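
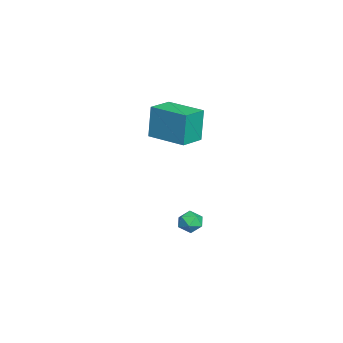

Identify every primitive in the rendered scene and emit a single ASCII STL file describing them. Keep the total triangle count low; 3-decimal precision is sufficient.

solid 
facet normal -0.793 0.595 -0.131
outer loop
vertex -4.81 -4.03 4.775
vertex -3.585 -2.388 4.82
vertex -4.594 -4.143 2.961
endloop
endfacet
facet normal -0.597 -0.802 -0.021
outer loop
vertex -3.515 -4.952 3.14
vertex -4.81 -4.03 4.775
vertex -4.594 -4.143 2.961
endloop
endfacet
facet normal -0.793 0.595 -0.132
outer loop
vertex -4.594 -4.143 2.961
vertex -3.585 -2.388 4.82
vertex -3.368 -2.5 3.006
endloop
endfacet
facet normal 0.118 -0.061 -0.991
outer loop
vertex -3.368 -2.5 3.006
vertex -3.515 -4.952 3.14
vertex -4.594 -4.143 2.961
endloop
endfacet
facet normal -0.118 0.061 0.991
outer loop
vertex -4.81 -4.03 4.775
vertex -2.506 -3.197 4.999
vertex -3.585 -2.388 4.82
endloop
endfacet
facet normal -0.598 -0.801 -0.022
outer loop
vertex -3.732 -4.84 4.954
vertex -4.81 -4.03 4.775
vertex -3.515 -4.952 3.14
endloop
endfacet
facet normal -0.119 0.061 0.991
outer loop
vertex -3.732 -4.84 4.954
vertex -2.506 -3.197 4.999
vertex -4.81 -4.03 4.775
endloop
endfacet
facet normal 0.597 0.802 0.022
outer loop
vertex -3.585 -2.388 4.82
vertex -2.506 -3.197 4.999
vertex -3.368 -2.5 3.006
endloop
endfacet
facet normal 0.119 -0.061 -0.991
outer loop
vertex -2.29 -3.31 3.185
vertex -3.515 -4.952 3.14
vertex -3.368 -2.5 3.006
endloop
endfacet
facet normal 0.598 0.801 0.021
outer loop
vertex -3.368 -2.5 3.006
vertex -2.506 -3.197 4.999
vertex -2.29 -3.31 3.185
endloop
endfacet
facet normal 0.793 -0.595 0.132
outer loop
vertex -2.29 -3.31 3.185
vertex -3.732 -4.84 4.954
vertex -3.515 -4.952 3.14
endloop
endfacet
facet normal 0.793 -0.595 0.131
outer loop
vertex -2.506 -3.197 4.999
vertex -3.732 -4.84 4.954
vertex -2.29 -3.31 3.185
endloop
endfacet
facet normal -0.832 0.371 0.412
outer loop
vertex -3.602 -2.942 -2.387
vertex -3.323 -3.017 -1.756
vertex -3.233 -2.425 -2.108
endloop
endfacet
facet normal -0.725 0.646 -0.238
outer loop
vertex -3.602 -2.942 -2.387
vertex -3.233 -2.425 -2.108
vertex -3.155 -2.585 -2.779
endloop
endfacet
facet normal -0.702 0.107 -0.704
outer loop
vertex -3.602 -2.942 -2.387
vertex -3.155 -2.585 -2.779
vertex -3.197 -3.275 -2.842
endloop
endfacet
facet normal -0.796 -0.500 -0.342
outer loop
vertex -3.602 -2.942 -2.387
vertex -3.197 -3.275 -2.842
vertex -3.301 -3.542 -2.21
endloop
endfacet
facet normal -0.875 -0.337 0.347
outer loop
vertex -3.602 -2.942 -2.387
vertex -3.301 -3.542 -2.21
vertex -3.323 -3.017 -1.756
endloop
endfacet
facet normal -0.087 0.967 -0.241
outer loop
vertex -3.155 -2.585 -2.779
vertex -3.233 -2.425 -2.108
vertex -2.599 -2.438 -2.39
endloop
endfacet
facet normal -0.260 0.522 0.812
outer loop
vertex -3.233 -2.425 -2.108
vertex -3.323 -3.017 -1.756
vertex -2.703 -2.705 -1.758
endloop
endfacet
facet normal -0.329 -0.625 0.707
outer loop
vertex -3.323 -3.017 -1.756
vertex -3.301 -3.542 -2.21
vertex -2.745 -3.395 -1.821
endloop
endfacet
facet normal -0.200 -0.890 -0.409
outer loop
vertex -3.301 -3.542 -2.21
vertex -3.197 -3.275 -2.842
vertex -2.667 -3.555 -2.492
endloop
endfacet
facet normal -0.050 0.094 -0.994
outer loop
vertex -3.197 -3.275 -2.842
vertex -3.155 -2.585 -2.779
vertex -2.577 -2.963 -2.844
endloop
endfacet
facet normal 0.796 0.500 0.342
outer loop
vertex -2.298 -3.038 -2.213
vertex -2.599 -2.438 -2.39
vertex -2.703 -2.705 -1.758
endloop
endfacet
facet normal 0.702 -0.107 0.704
outer loop
vertex -2.298 -3.038 -2.213
vertex -2.703 -2.705 -1.758
vertex -2.745 -3.395 -1.821
endloop
endfacet
facet normal 0.725 -0.646 0.238
outer loop
vertex -2.298 -3.038 -2.213
vertex -2.745 -3.395 -1.821
vertex -2.667 -3.555 -2.492
endloop
endfacet
facet normal 0.832 -0.371 -0.412
outer loop
vertex -2.298 -3.038 -2.213
vertex -2.667 -3.555 -2.492
vertex -2.577 -2.963 -2.844
endloop
endfacet
facet normal 0.875 0.337 -0.347
outer loop
vertex -2.298 -3.038 -2.213
vertex -2.577 -2.963 -2.844
vertex -2.599 -2.438 -2.39
endloop
endfacet
facet normal 0.200 0.890 0.409
outer loop
vertex -2.703 -2.705 -1.758
vertex -2.599 -2.438 -2.39
vertex -3.233 -2.425 -2.108
endloop
endfacet
facet normal 0.050 -0.094 0.994
outer loop
vertex -2.745 -3.395 -1.821
vertex -2.703 -2.705 -1.758
vertex -3.323 -3.017 -1.756
endloop
endfacet
facet normal 0.087 -0.967 0.241
outer loop
vertex -2.667 -3.555 -2.492
vertex -2.745 -3.395 -1.821
vertex -3.301 -3.542 -2.21
endloop
endfacet
facet normal 0.260 -0.522 -0.812
outer loop
vertex -2.577 -2.963 -2.844
vertex -2.667 -3.555 -2.492
vertex -3.197 -3.275 -2.842
endloop
endfacet
facet normal 0.329 0.625 -0.707
outer loop
vertex -2.599 -2.438 -2.39
vertex -2.577 -2.963 -2.844
vertex -3.155 -2.585 -2.779
endloop
endfacet

endsolid


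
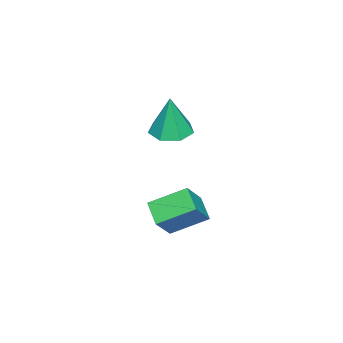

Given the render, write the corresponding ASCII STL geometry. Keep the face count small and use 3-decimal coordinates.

solid 
facet normal -0.087 -0.014 -0.996
outer loop
vertex 0.608 0.187 1.058
vertex -0.335 0.266 1.139
vertex 0.314 0.957 1.073
endloop
endfacet
facet normal 0.888 0.333 0.318
outer loop
vertex 0.608 0.187 1.058
vertex 0.314 0.957 1.073
vertex -0.165 0.294 3.101
endloop
endfacet
facet normal -0.086 -0.014 -0.996
outer loop
vertex 0.314 0.957 1.073
vertex -0.335 0.266 1.139
vertex -0.469 1.207 1.137
endloop
endfacet
facet normal 0.310 0.880 0.361
outer loop
vertex 0.314 0.957 1.073
vertex -0.469 1.207 1.137
vertex -0.165 0.294 3.101
endloop
endfacet
facet normal -0.087 -0.014 -0.996
outer loop
vertex -0.469 1.207 1.137
vertex -0.335 0.266 1.139
vertex -1.151 0.749 1.203
endloop
endfacet
facet normal -0.474 0.768 0.430
outer loop
vertex -0.469 1.207 1.137
vertex -1.151 0.749 1.203
vertex -0.165 0.294 3.101
endloop
endfacet
facet normal -0.086 -0.013 -0.996
outer loop
vertex -1.151 0.749 1.203
vertex -0.335 0.266 1.139
vertex -1.219 -0.073 1.22
endloop
endfacet
facet normal -0.876 0.082 0.475
outer loop
vertex -1.151 0.749 1.203
vertex -1.219 -0.073 1.22
vertex -0.165 0.294 3.101
endloop
endfacet
facet normal -0.086 -0.014 -0.996
outer loop
vertex -1.219 -0.073 1.22
vertex -0.335 0.266 1.139
vertex -0.621 -0.639 1.176
endloop
endfacet
facet normal -0.592 -0.661 0.461
outer loop
vertex -1.219 -0.073 1.22
vertex -0.621 -0.639 1.176
vertex -0.165 0.294 3.101
endloop
endfacet
facet normal -0.086 -0.013 -0.996
outer loop
vertex -0.621 -0.639 1.176
vertex -0.335 0.266 1.139
vertex 0.192 -0.523 1.104
endloop
endfacet
facet normal 0.164 -0.902 0.399
outer loop
vertex -0.621 -0.639 1.176
vertex 0.192 -0.523 1.104
vertex -0.165 0.294 3.101
endloop
endfacet
facet normal -0.087 -0.014 -0.996
outer loop
vertex 0.192 -0.523 1.104
vertex -0.335 0.266 1.139
vertex 0.608 0.187 1.058
endloop
endfacet
facet normal 0.822 -0.460 0.335
outer loop
vertex 0.192 -0.523 1.104
vertex 0.608 0.187 1.058
vertex -0.165 0.294 3.101
endloop
endfacet
facet normal -0.631 0.128 -0.766
outer loop
vertex 0.893 0.371 -3.047
vertex 0.182 1.792 -2.224
vertex 1.693 1.083 -3.587
endloop
endfacet
facet normal 0.397 -0.795 -0.459
outer loop
vertex 2.658 0.888 -2.416
vertex 0.893 0.371 -3.047
vertex 1.693 1.083 -3.587
endloop
endfacet
facet normal -0.631 0.128 -0.766
outer loop
vertex 1.693 1.083 -3.587
vertex 0.182 1.792 -2.224
vertex 0.982 2.505 -2.764
endloop
endfacet
facet normal 0.667 0.594 -0.450
outer loop
vertex 0.982 2.505 -2.764
vertex 2.658 0.888 -2.416
vertex 1.693 1.083 -3.587
endloop
endfacet
facet normal -0.666 -0.594 0.450
outer loop
vertex 0.893 0.371 -3.047
vertex 1.147 1.597 -1.053
vertex 0.182 1.792 -2.224
endloop
endfacet
facet normal 0.397 -0.794 -0.460
outer loop
vertex 1.858 0.175 -1.876
vertex 0.893 0.371 -3.047
vertex 2.658 0.888 -2.416
endloop
endfacet
facet normal -0.667 -0.594 0.450
outer loop
vertex 1.858 0.175 -1.876
vertex 1.147 1.597 -1.053
vertex 0.893 0.371 -3.047
endloop
endfacet
facet normal -0.397 0.794 0.460
outer loop
vertex 0.182 1.792 -2.224
vertex 1.147 1.597 -1.053
vertex 0.982 2.505 -2.764
endloop
endfacet
facet normal 0.667 0.594 -0.450
outer loop
vertex 1.947 2.309 -1.593
vertex 2.658 0.888 -2.416
vertex 0.982 2.505 -2.764
endloop
endfacet
facet normal -0.397 0.794 0.460
outer loop
vertex 0.982 2.505 -2.764
vertex 1.147 1.597 -1.053
vertex 1.947 2.309 -1.593
endloop
endfacet
facet normal 0.631 -0.128 0.765
outer loop
vertex 1.947 2.309 -1.593
vertex 1.858 0.175 -1.876
vertex 2.658 0.888 -2.416
endloop
endfacet
facet normal 0.631 -0.128 0.766
outer loop
vertex 1.147 1.597 -1.053
vertex 1.858 0.175 -1.876
vertex 1.947 2.309 -1.593
endloop
endfacet

endsolid


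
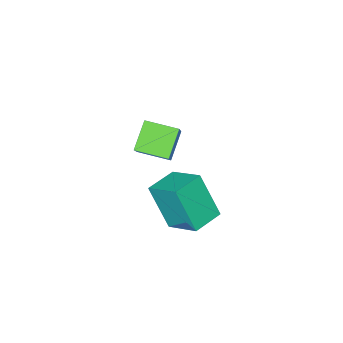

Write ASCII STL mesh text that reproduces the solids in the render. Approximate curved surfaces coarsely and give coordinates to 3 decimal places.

solid 
facet normal -0.995 -0.081 0.051
outer loop
vertex 3.338 -0.764 1.373
vertex 3.269 0.512 2.058
vertex 3.186 0.092 -0.237
endloop
endfacet
facet normal 0.047 -0.880 -0.472
outer loop
vertex 4.371 0.188 -0.298
vertex 3.338 -0.764 1.373
vertex 3.186 0.092 -0.237
endloop
endfacet
facet normal -0.995 -0.081 0.051
outer loop
vertex 3.186 0.092 -0.237
vertex 3.269 0.512 2.058
vertex 3.117 1.368 0.448
endloop
endfacet
facet normal -0.083 0.468 -0.880
outer loop
vertex 3.117 1.368 0.448
vertex 4.371 0.188 -0.298
vertex 3.186 0.092 -0.237
endloop
endfacet
facet normal 0.083 -0.468 0.880
outer loop
vertex 3.338 -0.764 1.373
vertex 4.454 0.608 1.997
vertex 3.269 0.512 2.058
endloop
endfacet
facet normal 0.047 -0.880 -0.472
outer loop
vertex 4.523 -0.668 1.312
vertex 3.338 -0.764 1.373
vertex 4.371 0.188 -0.298
endloop
endfacet
facet normal 0.083 -0.468 0.880
outer loop
vertex 4.523 -0.668 1.312
vertex 4.454 0.608 1.997
vertex 3.338 -0.764 1.373
endloop
endfacet
facet normal -0.047 0.880 0.472
outer loop
vertex 3.269 0.512 2.058
vertex 4.454 0.608 1.997
vertex 3.117 1.368 0.448
endloop
endfacet
facet normal -0.083 0.468 -0.880
outer loop
vertex 4.302 1.464 0.387
vertex 4.371 0.188 -0.298
vertex 3.117 1.368 0.448
endloop
endfacet
facet normal -0.047 0.880 0.472
outer loop
vertex 3.117 1.368 0.448
vertex 4.454 0.608 1.997
vertex 4.302 1.464 0.387
endloop
endfacet
facet normal 0.995 0.081 -0.051
outer loop
vertex 4.302 1.464 0.387
vertex 4.523 -0.668 1.312
vertex 4.371 0.188 -0.298
endloop
endfacet
facet normal 0.995 0.081 -0.051
outer loop
vertex 4.454 0.608 1.997
vertex 4.523 -0.668 1.312
vertex 4.302 1.464 0.387
endloop
endfacet
facet normal -0.561 0.809 -0.176
outer loop
vertex 1.739 -2.21 1.737
vertex 2.589 -1.81 0.867
vertex 0.665 -3.29 0.191
endloop
endfacet
facet normal -0.664 -0.312 0.679
outer loop
vertex 1.371 -4.31 0.413
vertex 1.739 -2.21 1.737
vertex 0.665 -3.29 0.191
endloop
endfacet
facet normal -0.560 0.809 -0.176
outer loop
vertex 0.665 -3.29 0.191
vertex 2.589 -1.81 0.867
vertex 1.515 -2.891 -0.679
endloop
endfacet
facet normal -0.495 -0.498 -0.712
outer loop
vertex 1.515 -2.891 -0.679
vertex 1.371 -4.31 0.413
vertex 0.665 -3.29 0.191
endloop
endfacet
facet normal 0.495 0.498 0.712
outer loop
vertex 1.739 -2.21 1.737
vertex 3.295 -2.83 1.089
vertex 2.589 -1.81 0.867
endloop
endfacet
facet normal -0.664 -0.312 0.679
outer loop
vertex 2.445 -3.229 1.959
vertex 1.739 -2.21 1.737
vertex 1.371 -4.31 0.413
endloop
endfacet
facet normal 0.495 0.498 0.712
outer loop
vertex 2.445 -3.229 1.959
vertex 3.295 -2.83 1.089
vertex 1.739 -2.21 1.737
endloop
endfacet
facet normal 0.664 0.312 -0.679
outer loop
vertex 2.589 -1.81 0.867
vertex 3.295 -2.83 1.089
vertex 1.515 -2.891 -0.679
endloop
endfacet
facet normal -0.495 -0.498 -0.712
outer loop
vertex 2.221 -3.91 -0.457
vertex 1.371 -4.31 0.413
vertex 1.515 -2.891 -0.679
endloop
endfacet
facet normal 0.664 0.312 -0.679
outer loop
vertex 1.515 -2.891 -0.679
vertex 3.295 -2.83 1.089
vertex 2.221 -3.91 -0.457
endloop
endfacet
facet normal 0.561 -0.809 0.176
outer loop
vertex 2.221 -3.91 -0.457
vertex 2.445 -3.229 1.959
vertex 1.371 -4.31 0.413
endloop
endfacet
facet normal 0.560 -0.809 0.176
outer loop
vertex 3.295 -2.83 1.089
vertex 2.445 -3.229 1.959
vertex 2.221 -3.91 -0.457
endloop
endfacet

endsolid


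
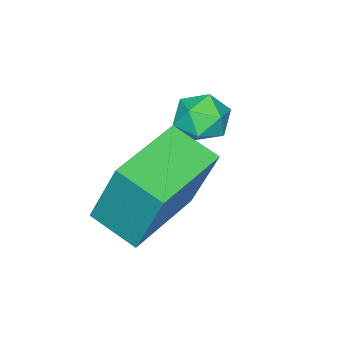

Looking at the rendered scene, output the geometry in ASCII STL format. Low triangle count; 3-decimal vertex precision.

solid 
facet normal -0.999 -0.048 0.025
outer loop
vertex 1.94 2.701 1.093
vertex 1.873 3.856 0.647
vertex 1.929 1.97 -0.8
endloop
endfacet
facet normal 0.053 -0.932 0.359
outer loop
vertex 3.887 2.064 -0.847
vertex 1.94 2.701 1.093
vertex 1.929 1.97 -0.8
endloop
endfacet
facet normal -0.999 -0.048 0.024
outer loop
vertex 1.929 1.97 -0.8
vertex 1.873 3.856 0.647
vertex 1.863 3.125 -1.246
endloop
endfacet
facet normal -0.005 -0.360 -0.933
outer loop
vertex 1.863 3.125 -1.246
vertex 3.887 2.064 -0.847
vertex 1.929 1.97 -0.8
endloop
endfacet
facet normal 0.005 0.360 0.933
outer loop
vertex 1.94 2.701 1.093
vertex 3.831 3.95 0.6
vertex 1.873 3.856 0.647
endloop
endfacet
facet normal 0.053 -0.932 0.359
outer loop
vertex 3.897 2.795 1.046
vertex 1.94 2.701 1.093
vertex 3.887 2.064 -0.847
endloop
endfacet
facet normal 0.005 0.360 0.933
outer loop
vertex 3.897 2.795 1.046
vertex 3.831 3.95 0.6
vertex 1.94 2.701 1.093
endloop
endfacet
facet normal -0.053 0.932 -0.359
outer loop
vertex 1.873 3.856 0.647
vertex 3.831 3.95 0.6
vertex 1.863 3.125 -1.246
endloop
endfacet
facet normal -0.005 -0.360 -0.933
outer loop
vertex 3.82 3.219 -1.293
vertex 3.887 2.064 -0.847
vertex 1.863 3.125 -1.246
endloop
endfacet
facet normal -0.053 0.932 -0.359
outer loop
vertex 1.863 3.125 -1.246
vertex 3.831 3.95 0.6
vertex 3.82 3.219 -1.293
endloop
endfacet
facet normal 0.999 0.049 -0.024
outer loop
vertex 3.82 3.219 -1.293
vertex 3.897 2.795 1.046
vertex 3.887 2.064 -0.847
endloop
endfacet
facet normal 0.999 0.048 -0.024
outer loop
vertex 3.831 3.95 0.6
vertex 3.897 2.795 1.046
vertex 3.82 3.219 -1.293
endloop
endfacet
facet normal 0.169 0.356 0.919
outer loop
vertex 1.067 3.282 1.074
vertex 0.746 2.742 1.342
vertex 1.419 2.717 1.228
endloop
endfacet
facet normal 0.686 0.556 0.470
outer loop
vertex 1.067 3.282 1.074
vertex 1.419 2.717 1.228
vertex 1.547 3.051 0.646
endloop
endfacet
facet normal 0.386 0.920 -0.064
outer loop
vertex 1.067 3.282 1.074
vertex 1.547 3.051 0.646
vertex 0.953 3.283 0.4
endloop
endfacet
facet normal -0.317 0.947 0.055
outer loop
vertex 1.067 3.282 1.074
vertex 0.953 3.283 0.4
vertex 0.458 3.092 0.831
endloop
endfacet
facet normal -0.451 0.597 0.663
outer loop
vertex 1.067 3.282 1.074
vertex 0.458 3.092 0.831
vertex 0.746 2.742 1.342
endloop
endfacet
facet normal 0.980 -0.035 0.195
outer loop
vertex 1.547 3.051 0.646
vertex 1.419 2.717 1.228
vertex 1.522 2.368 0.649
endloop
endfacet
facet normal 0.143 -0.357 0.923
outer loop
vertex 1.419 2.717 1.228
vertex 0.746 2.742 1.342
vertex 1.027 2.177 1.08
endloop
endfacet
facet normal -0.861 0.034 0.508
outer loop
vertex 0.746 2.742 1.342
vertex 0.458 3.092 0.831
vertex 0.433 2.409 0.834
endloop
endfacet
facet normal -0.645 0.598 -0.475
outer loop
vertex 0.458 3.092 0.831
vertex 0.953 3.283 0.4
vertex 0.561 2.743 0.252
endloop
endfacet
facet normal 0.494 0.556 -0.669
outer loop
vertex 0.953 3.283 0.4
vertex 1.547 3.051 0.646
vertex 1.234 2.718 0.138
endloop
endfacet
facet normal 0.317 -0.947 -0.055
outer loop
vertex 0.913 2.178 0.406
vertex 1.522 2.368 0.649
vertex 1.027 2.177 1.08
endloop
endfacet
facet normal -0.386 -0.920 0.064
outer loop
vertex 0.913 2.178 0.406
vertex 1.027 2.177 1.08
vertex 0.433 2.409 0.834
endloop
endfacet
facet normal -0.686 -0.556 -0.470
outer loop
vertex 0.913 2.178 0.406
vertex 0.433 2.409 0.834
vertex 0.561 2.743 0.252
endloop
endfacet
facet normal -0.169 -0.356 -0.919
outer loop
vertex 0.913 2.178 0.406
vertex 0.561 2.743 0.252
vertex 1.234 2.718 0.138
endloop
endfacet
facet normal 0.451 -0.597 -0.663
outer loop
vertex 0.913 2.178 0.406
vertex 1.234 2.718 0.138
vertex 1.522 2.368 0.649
endloop
endfacet
facet normal 0.645 -0.598 0.475
outer loop
vertex 1.027 2.177 1.08
vertex 1.522 2.368 0.649
vertex 1.419 2.717 1.228
endloop
endfacet
facet normal -0.494 -0.556 0.669
outer loop
vertex 0.433 2.409 0.834
vertex 1.027 2.177 1.08
vertex 0.746 2.742 1.342
endloop
endfacet
facet normal -0.980 0.035 -0.195
outer loop
vertex 0.561 2.743 0.252
vertex 0.433 2.409 0.834
vertex 0.458 3.092 0.831
endloop
endfacet
facet normal -0.143 0.357 -0.923
outer loop
vertex 1.234 2.718 0.138
vertex 0.561 2.743 0.252
vertex 0.953 3.283 0.4
endloop
endfacet
facet normal 0.861 -0.034 -0.508
outer loop
vertex 1.522 2.368 0.649
vertex 1.234 2.718 0.138
vertex 1.547 3.051 0.646
endloop
endfacet

endsolid


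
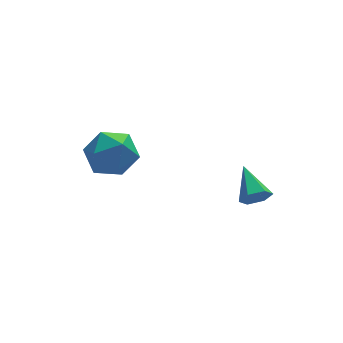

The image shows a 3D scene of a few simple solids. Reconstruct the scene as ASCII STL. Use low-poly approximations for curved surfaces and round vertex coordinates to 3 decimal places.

solid 
facet normal 0.011 -0.903 -0.430
outer loop
vertex 2.096 -0.394 -0.986
vertex 1.868 -0.148 -1.508
vertex 2.481 -0.181 -1.423
endloop
endfacet
facet normal 0.733 0.064 0.677
outer loop
vertex 2.096 -0.394 -0.986
vertex 2.481 -0.181 -1.423
vertex 1.852 1.188 -0.872
endloop
endfacet
facet normal 0.011 -0.903 -0.429
outer loop
vertex 2.481 -0.181 -1.423
vertex 1.868 -0.148 -1.508
vertex 2.253 0.064 -1.945
endloop
endfacet
facet normal 0.870 0.465 -0.162
outer loop
vertex 2.481 -0.181 -1.423
vertex 2.253 0.064 -1.945
vertex 1.852 1.188 -0.872
endloop
endfacet
facet normal 0.010 -0.903 -0.429
outer loop
vertex 2.253 0.064 -1.945
vertex 1.868 -0.148 -1.508
vertex 1.64 0.097 -2.029
endloop
endfacet
facet normal 0.133 0.709 -0.693
outer loop
vertex 2.253 0.064 -1.945
vertex 1.64 0.097 -2.029
vertex 1.852 1.188 -0.872
endloop
endfacet
facet normal 0.012 -0.903 -0.430
outer loop
vertex 1.64 0.097 -2.029
vertex 1.868 -0.148 -1.508
vertex 1.255 -0.116 -1.592
endloop
endfacet
facet normal -0.741 0.551 -0.384
outer loop
vertex 1.64 0.097 -2.029
vertex 1.255 -0.116 -1.592
vertex 1.852 1.188 -0.872
endloop
endfacet
facet normal 0.012 -0.903 -0.429
outer loop
vertex 1.255 -0.116 -1.592
vertex 1.868 -0.148 -1.508
vertex 1.483 -0.361 -1.07
endloop
endfacet
facet normal -0.878 0.151 0.454
outer loop
vertex 1.255 -0.116 -1.592
vertex 1.483 -0.361 -1.07
vertex 1.852 1.188 -0.872
endloop
endfacet
facet normal 0.010 -0.903 -0.430
outer loop
vertex 1.483 -0.361 -1.07
vertex 1.868 -0.148 -1.508
vertex 2.096 -0.394 -0.986
endloop
endfacet
facet normal -0.140 -0.093 0.986
outer loop
vertex 1.483 -0.361 -1.07
vertex 2.096 -0.394 -0.986
vertex 1.852 1.188 -0.872
endloop
endfacet
facet normal -0.794 0.240 -0.558
outer loop
vertex -2.736 3.344 -1.283
vertex -3.219 2.433 -0.987
vertex -3.357 3.325 -0.408
endloop
endfacet
facet normal -0.468 0.826 -0.314
outer loop
vertex -2.736 3.344 -1.283
vertex -3.357 3.325 -0.408
vertex -2.426 3.858 -0.395
endloop
endfacet
facet normal 0.208 0.813 -0.543
outer loop
vertex -2.736 3.344 -1.283
vertex -2.426 3.858 -0.395
vertex -1.713 3.295 -0.965
endloop
endfacet
facet normal 0.299 0.218 -0.929
outer loop
vertex -2.736 3.344 -1.283
vertex -1.713 3.295 -0.965
vertex -2.203 2.414 -1.33
endloop
endfacet
facet normal -0.319 -0.136 -0.938
outer loop
vertex -2.736 3.344 -1.283
vertex -2.203 2.414 -1.33
vertex -3.219 2.433 -0.987
endloop
endfacet
facet normal -0.460 0.794 0.398
outer loop
vertex -2.426 3.858 -0.395
vertex -3.357 3.325 -0.408
vertex -2.717 3.266 0.45
endloop
endfacet
facet normal -0.988 -0.155 0.004
outer loop
vertex -3.357 3.325 -0.408
vertex -3.219 2.433 -0.987
vertex -3.207 2.385 0.085
endloop
endfacet
facet normal -0.220 -0.762 -0.609
outer loop
vertex -3.219 2.433 -0.987
vertex -2.203 2.414 -1.33
vertex -2.494 1.822 -0.485
endloop
endfacet
facet normal 0.781 -0.188 -0.596
outer loop
vertex -2.203 2.414 -1.33
vertex -1.713 3.295 -0.965
vertex -1.563 2.355 -0.472
endloop
endfacet
facet normal 0.633 0.774 0.028
outer loop
vertex -1.713 3.295 -0.965
vertex -2.426 3.858 -0.395
vertex -1.701 3.247 0.107
endloop
endfacet
facet normal -0.299 -0.218 0.929
outer loop
vertex -2.184 2.336 0.403
vertex -2.717 3.266 0.45
vertex -3.207 2.385 0.085
endloop
endfacet
facet normal -0.208 -0.813 0.543
outer loop
vertex -2.184 2.336 0.403
vertex -3.207 2.385 0.085
vertex -2.494 1.822 -0.485
endloop
endfacet
facet normal 0.468 -0.826 0.314
outer loop
vertex -2.184 2.336 0.403
vertex -2.494 1.822 -0.485
vertex -1.563 2.355 -0.472
endloop
endfacet
facet normal 0.794 -0.240 0.558
outer loop
vertex -2.184 2.336 0.403
vertex -1.563 2.355 -0.472
vertex -1.701 3.247 0.107
endloop
endfacet
facet normal 0.319 0.136 0.938
outer loop
vertex -2.184 2.336 0.403
vertex -1.701 3.247 0.107
vertex -2.717 3.266 0.45
endloop
endfacet
facet normal -0.781 0.188 0.596
outer loop
vertex -3.207 2.385 0.085
vertex -2.717 3.266 0.45
vertex -3.357 3.325 -0.408
endloop
endfacet
facet normal -0.633 -0.774 -0.028
outer loop
vertex -2.494 1.822 -0.485
vertex -3.207 2.385 0.085
vertex -3.219 2.433 -0.987
endloop
endfacet
facet normal 0.460 -0.794 -0.398
outer loop
vertex -1.563 2.355 -0.472
vertex -2.494 1.822 -0.485
vertex -2.203 2.414 -1.33
endloop
endfacet
facet normal 0.988 0.155 -0.004
outer loop
vertex -1.701 3.247 0.107
vertex -1.563 2.355 -0.472
vertex -1.713 3.295 -0.965
endloop
endfacet
facet normal 0.220 0.762 0.609
outer loop
vertex -2.717 3.266 0.45
vertex -1.701 3.247 0.107
vertex -2.426 3.858 -0.395
endloop
endfacet

endsolid


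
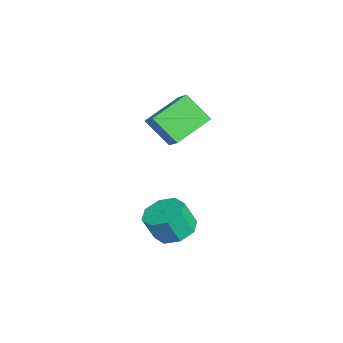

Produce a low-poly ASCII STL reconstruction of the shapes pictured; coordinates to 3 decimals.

solid 
facet normal -0.765 -0.265 -0.587
outer loop
vertex -4.129 -3.999 1.326
vertex -5.211 -2.481 2.052
vertex -3.553 -3.017 0.132
endloop
endfacet
facet normal 0.541 -0.759 -0.363
outer loop
vertex -2.749 -2.739 0.748
vertex -4.129 -3.999 1.326
vertex -3.553 -3.017 0.132
endloop
endfacet
facet normal -0.765 -0.265 -0.587
outer loop
vertex -3.553 -3.017 0.132
vertex -5.211 -2.481 2.052
vertex -4.635 -1.499 0.858
endloop
endfacet
facet normal 0.349 0.595 -0.724
outer loop
vertex -4.635 -1.499 0.858
vertex -2.749 -2.739 0.748
vertex -3.553 -3.017 0.132
endloop
endfacet
facet normal -0.349 -0.595 0.724
outer loop
vertex -4.129 -3.999 1.326
vertex -4.407 -2.203 2.668
vertex -5.211 -2.481 2.052
endloop
endfacet
facet normal 0.541 -0.759 -0.363
outer loop
vertex -3.325 -3.721 1.942
vertex -4.129 -3.999 1.326
vertex -2.749 -2.739 0.748
endloop
endfacet
facet normal -0.349 -0.595 0.724
outer loop
vertex -3.325 -3.721 1.942
vertex -4.407 -2.203 2.668
vertex -4.129 -3.999 1.326
endloop
endfacet
facet normal -0.541 0.759 0.363
outer loop
vertex -5.211 -2.481 2.052
vertex -4.407 -2.203 2.668
vertex -4.635 -1.499 0.858
endloop
endfacet
facet normal 0.349 0.595 -0.724
outer loop
vertex -3.831 -1.221 1.474
vertex -2.749 -2.739 0.748
vertex -4.635 -1.499 0.858
endloop
endfacet
facet normal -0.541 0.759 0.363
outer loop
vertex -4.635 -1.499 0.858
vertex -4.407 -2.203 2.668
vertex -3.831 -1.221 1.474
endloop
endfacet
facet normal 0.765 0.265 0.587
outer loop
vertex -3.831 -1.221 1.474
vertex -3.325 -3.721 1.942
vertex -2.749 -2.739 0.748
endloop
endfacet
facet normal 0.765 0.265 0.587
outer loop
vertex -4.407 -2.203 2.668
vertex -3.325 -3.721 1.942
vertex -3.831 -1.221 1.474
endloop
endfacet
facet normal -0.068 0.399 -0.914
outer loop
vertex -1.108 -2.181 -3.695
vertex -1.746 -2.89 -3.957
vertex -1.828 -1.988 -3.557
endloop
endfacet
facet normal 0.305 0.881 0.362
outer loop
vertex -1.108 -2.181 -3.695
vertex -1.828 -1.988 -3.557
vertex -1.015 -2.72 -2.461
endloop
endfacet
facet normal 0.304 0.881 0.363
outer loop
vertex -1.015 -2.72 -2.461
vertex -1.828 -1.988 -3.557
vertex -1.735 -2.528 -2.323
endloop
endfacet
facet normal 0.069 -0.399 0.914
outer loop
vertex -1.015 -2.72 -2.461
vertex -1.735 -2.528 -2.323
vertex -1.654 -3.43 -2.723
endloop
endfacet
facet normal -0.070 0.399 -0.914
outer loop
vertex -1.828 -1.988 -3.557
vertex -1.746 -2.89 -3.957
vertex -2.5 -2.325 -3.653
endloop
endfacet
facet normal -0.457 0.802 0.385
outer loop
vertex -1.828 -1.988 -3.557
vertex -2.5 -2.325 -3.653
vertex -1.735 -2.528 -2.323
endloop
endfacet
facet normal -0.456 0.802 0.385
outer loop
vertex -1.735 -2.528 -2.323
vertex -2.5 -2.325 -3.653
vertex -2.407 -2.864 -2.419
endloop
endfacet
facet normal 0.069 -0.399 0.914
outer loop
vertex -1.735 -2.528 -2.323
vertex -2.407 -2.864 -2.419
vertex -1.654 -3.43 -2.723
endloop
endfacet
facet normal -0.068 0.400 -0.914
outer loop
vertex -2.5 -2.325 -3.653
vertex -1.746 -2.89 -3.957
vertex -2.731 -2.992 -3.928
endloop
endfacet
facet normal -0.950 0.254 0.182
outer loop
vertex -2.5 -2.325 -3.653
vertex -2.731 -2.992 -3.928
vertex -2.407 -2.864 -2.419
endloop
endfacet
facet normal -0.950 0.254 0.182
outer loop
vertex -2.407 -2.864 -2.419
vertex -2.731 -2.992 -3.928
vertex -2.638 -3.531 -2.693
endloop
endfacet
facet normal 0.069 -0.399 0.914
outer loop
vertex -2.407 -2.864 -2.419
vertex -2.638 -3.531 -2.693
vertex -1.654 -3.43 -2.723
endloop
endfacet
facet normal -0.068 0.399 -0.914
outer loop
vertex -2.731 -2.992 -3.928
vertex -1.746 -2.89 -3.957
vertex -2.385 -3.6 -4.219
endloop
endfacet
facet normal -0.887 -0.444 -0.127
outer loop
vertex -2.731 -2.992 -3.928
vertex -2.385 -3.6 -4.219
vertex -2.638 -3.531 -2.693
endloop
endfacet
facet normal -0.887 -0.444 -0.127
outer loop
vertex -2.638 -3.531 -2.693
vertex -2.385 -3.6 -4.219
vertex -2.292 -4.139 -2.985
endloop
endfacet
facet normal 0.069 -0.400 0.914
outer loop
vertex -2.638 -3.531 -2.693
vertex -2.292 -4.139 -2.985
vertex -1.654 -3.43 -2.723
endloop
endfacet
facet normal -0.069 0.399 -0.914
outer loop
vertex -2.385 -3.6 -4.219
vertex -1.746 -2.89 -3.957
vertex -1.665 -3.792 -4.357
endloop
endfacet
facet normal -0.304 -0.881 -0.362
outer loop
vertex -2.385 -3.6 -4.219
vertex -1.665 -3.792 -4.357
vertex -2.292 -4.139 -2.985
endloop
endfacet
facet normal -0.305 -0.881 -0.362
outer loop
vertex -2.292 -4.139 -2.985
vertex -1.665 -3.792 -4.357
vertex -1.572 -4.332 -3.123
endloop
endfacet
facet normal 0.068 -0.399 0.914
outer loop
vertex -2.292 -4.139 -2.985
vertex -1.572 -4.332 -3.123
vertex -1.654 -3.43 -2.723
endloop
endfacet
facet normal -0.069 0.399 -0.914
outer loop
vertex -1.665 -3.792 -4.357
vertex -1.746 -2.89 -3.957
vertex -0.993 -3.456 -4.261
endloop
endfacet
facet normal 0.456 -0.802 -0.385
outer loop
vertex -1.665 -3.792 -4.357
vertex -0.993 -3.456 -4.261
vertex -1.572 -4.332 -3.123
endloop
endfacet
facet normal 0.457 -0.802 -0.385
outer loop
vertex -1.572 -4.332 -3.123
vertex -0.993 -3.456 -4.261
vertex -0.9 -3.995 -3.027
endloop
endfacet
facet normal 0.070 -0.399 0.914
outer loop
vertex -1.572 -4.332 -3.123
vertex -0.9 -3.995 -3.027
vertex -1.654 -3.43 -2.723
endloop
endfacet
facet normal -0.069 0.399 -0.914
outer loop
vertex -0.993 -3.456 -4.261
vertex -1.746 -2.89 -3.957
vertex -0.762 -2.789 -3.987
endloop
endfacet
facet normal 0.950 -0.254 -0.183
outer loop
vertex -0.993 -3.456 -4.261
vertex -0.762 -2.789 -3.987
vertex -0.9 -3.995 -3.027
endloop
endfacet
facet normal 0.950 -0.254 -0.182
outer loop
vertex -0.9 -3.995 -3.027
vertex -0.762 -2.789 -3.987
vertex -0.669 -3.328 -2.752
endloop
endfacet
facet normal 0.068 -0.400 0.914
outer loop
vertex -0.9 -3.995 -3.027
vertex -0.669 -3.328 -2.752
vertex -1.654 -3.43 -2.723
endloop
endfacet
facet normal -0.069 0.400 -0.914
outer loop
vertex -0.762 -2.789 -3.987
vertex -1.746 -2.89 -3.957
vertex -1.108 -2.181 -3.695
endloop
endfacet
facet normal 0.887 0.444 0.127
outer loop
vertex -0.762 -2.789 -3.987
vertex -1.108 -2.181 -3.695
vertex -0.669 -3.328 -2.752
endloop
endfacet
facet normal 0.887 0.444 0.127
outer loop
vertex -0.669 -3.328 -2.752
vertex -1.108 -2.181 -3.695
vertex -1.015 -2.72 -2.461
endloop
endfacet
facet normal 0.068 -0.399 0.914
outer loop
vertex -0.669 -3.328 -2.752
vertex -1.015 -2.72 -2.461
vertex -1.654 -3.43 -2.723
endloop
endfacet

endsolid


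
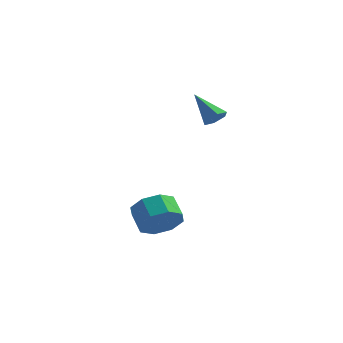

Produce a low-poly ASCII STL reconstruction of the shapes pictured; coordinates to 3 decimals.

solid 
facet normal 0.611 -0.554 -0.565
outer loop
vertex -2.396 -0.652 -3.065
vertex -2.835 -0.365 -3.821
vertex -2.114 -0.066 -3.335
endloop
endfacet
facet normal 0.683 0.008 0.730
outer loop
vertex -2.396 -0.652 -3.065
vertex -2.114 -0.066 -3.335
vertex -3.025 -0.082 -2.483
endloop
endfacet
facet normal 0.683 0.007 0.730
outer loop
vertex -3.025 -0.082 -2.483
vertex -2.114 -0.066 -3.335
vertex -2.743 0.504 -2.752
endloop
endfacet
facet normal -0.611 0.554 0.566
outer loop
vertex -3.025 -0.082 -2.483
vertex -2.743 0.504 -2.752
vertex -3.465 0.205 -3.239
endloop
endfacet
facet normal 0.611 -0.554 -0.565
outer loop
vertex -2.114 -0.066 -3.335
vertex -2.835 -0.365 -3.821
vertex -2.254 0.345 -3.889
endloop
endfacet
facet normal 0.766 0.593 0.247
outer loop
vertex -2.114 -0.066 -3.335
vertex -2.254 0.345 -3.889
vertex -2.743 0.504 -2.752
endloop
endfacet
facet normal 0.766 0.594 0.246
outer loop
vertex -2.743 0.504 -2.752
vertex -2.254 0.345 -3.889
vertex -2.883 0.915 -3.307
endloop
endfacet
facet normal -0.611 0.555 0.565
outer loop
vertex -2.743 0.504 -2.752
vertex -2.883 0.915 -3.307
vertex -3.465 0.205 -3.239
endloop
endfacet
facet normal 0.611 -0.554 -0.565
outer loop
vertex -2.254 0.345 -3.889
vertex -2.835 -0.365 -3.821
vertex -2.735 0.34 -4.404
endloop
endfacet
facet normal 0.401 0.833 -0.382
outer loop
vertex -2.254 0.345 -3.889
vertex -2.735 0.34 -4.404
vertex -2.883 0.915 -3.307
endloop
endfacet
facet normal 0.400 0.833 -0.383
outer loop
vertex -2.883 0.915 -3.307
vertex -2.735 0.34 -4.404
vertex -3.364 0.91 -3.821
endloop
endfacet
facet normal -0.610 0.554 0.566
outer loop
vertex -2.883 0.915 -3.307
vertex -3.364 0.91 -3.821
vertex -3.465 0.205 -3.239
endloop
endfacet
facet normal 0.610 -0.554 -0.566
outer loop
vertex -2.735 0.34 -4.404
vertex -2.835 -0.365 -3.821
vertex -3.275 -0.078 -4.577
endloop
endfacet
facet normal -0.200 0.584 -0.787
outer loop
vertex -2.735 0.34 -4.404
vertex -3.275 -0.078 -4.577
vertex -3.364 0.91 -3.821
endloop
endfacet
facet normal -0.199 0.584 -0.787
outer loop
vertex -3.364 0.91 -3.821
vertex -3.275 -0.078 -4.577
vertex -3.904 0.492 -3.995
endloop
endfacet
facet normal -0.611 0.554 0.565
outer loop
vertex -3.364 0.91 -3.821
vertex -3.904 0.492 -3.995
vertex -3.465 0.205 -3.239
endloop
endfacet
facet normal 0.611 -0.554 -0.566
outer loop
vertex -3.275 -0.078 -4.577
vertex -2.835 -0.365 -3.821
vertex -3.557 -0.664 -4.308
endloop
endfacet
facet normal -0.683 -0.007 -0.731
outer loop
vertex -3.275 -0.078 -4.577
vertex -3.557 -0.664 -4.308
vertex -3.904 0.492 -3.995
endloop
endfacet
facet normal -0.683 -0.007 -0.730
outer loop
vertex -3.904 0.492 -3.995
vertex -3.557 -0.664 -4.308
vertex -4.186 -0.094 -3.725
endloop
endfacet
facet normal -0.611 0.554 0.565
outer loop
vertex -3.904 0.492 -3.995
vertex -4.186 -0.094 -3.725
vertex -3.465 0.205 -3.239
endloop
endfacet
facet normal 0.611 -0.555 -0.565
outer loop
vertex -3.557 -0.664 -4.308
vertex -2.835 -0.365 -3.821
vertex -3.417 -1.075 -3.753
endloop
endfacet
facet normal -0.766 -0.594 -0.246
outer loop
vertex -3.557 -0.664 -4.308
vertex -3.417 -1.075 -3.753
vertex -4.186 -0.094 -3.725
endloop
endfacet
facet normal -0.766 -0.593 -0.247
outer loop
vertex -4.186 -0.094 -3.725
vertex -3.417 -1.075 -3.753
vertex -4.046 -0.505 -3.171
endloop
endfacet
facet normal -0.611 0.554 0.565
outer loop
vertex -4.186 -0.094 -3.725
vertex -4.046 -0.505 -3.171
vertex -3.465 0.205 -3.239
endloop
endfacet
facet normal 0.610 -0.554 -0.566
outer loop
vertex -3.417 -1.075 -3.753
vertex -2.835 -0.365 -3.821
vertex -2.936 -1.07 -3.239
endloop
endfacet
facet normal -0.400 -0.833 0.383
outer loop
vertex -3.417 -1.075 -3.753
vertex -2.936 -1.07 -3.239
vertex -4.046 -0.505 -3.171
endloop
endfacet
facet normal -0.400 -0.833 0.382
outer loop
vertex -4.046 -0.505 -3.171
vertex -2.936 -1.07 -3.239
vertex -3.565 -0.5 -2.656
endloop
endfacet
facet normal -0.611 0.554 0.565
outer loop
vertex -4.046 -0.505 -3.171
vertex -3.565 -0.5 -2.656
vertex -3.465 0.205 -3.239
endloop
endfacet
facet normal 0.611 -0.554 -0.565
outer loop
vertex -2.936 -1.07 -3.239
vertex -2.835 -0.365 -3.821
vertex -2.396 -0.652 -3.065
endloop
endfacet
facet normal 0.199 -0.585 0.786
outer loop
vertex -2.936 -1.07 -3.239
vertex -2.396 -0.652 -3.065
vertex -3.565 -0.5 -2.656
endloop
endfacet
facet normal 0.200 -0.584 0.787
outer loop
vertex -3.565 -0.5 -2.656
vertex -2.396 -0.652 -3.065
vertex -3.025 -0.082 -2.483
endloop
endfacet
facet normal -0.610 0.554 0.566
outer loop
vertex -3.565 -0.5 -2.656
vertex -3.025 -0.082 -2.483
vertex -3.465 0.205 -3.239
endloop
endfacet
facet normal 0.700 -0.239 -0.673
outer loop
vertex -1.791 2.374 1.064
vertex -2.011 2.72 0.712
vertex -1.627 2.888 1.052
endloop
endfacet
facet normal 0.410 -0.110 0.906
outer loop
vertex -1.791 2.374 1.064
vertex -1.627 2.888 1.052
vertex -3.069 3.08 1.728
endloop
endfacet
facet normal 0.700 -0.239 -0.673
outer loop
vertex -1.627 2.888 1.052
vertex -2.011 2.72 0.712
vertex -1.847 3.234 0.7
endloop
endfacet
facet normal 0.353 0.768 0.534
outer loop
vertex -1.627 2.888 1.052
vertex -1.847 3.234 0.7
vertex -3.069 3.08 1.728
endloop
endfacet
facet normal 0.700 -0.239 -0.673
outer loop
vertex -1.847 3.234 0.7
vertex -2.011 2.72 0.712
vertex -2.231 3.066 0.36
endloop
endfacet
facet normal -0.264 0.949 -0.171
outer loop
vertex -1.847 3.234 0.7
vertex -2.231 3.066 0.36
vertex -3.069 3.08 1.728
endloop
endfacet
facet normal 0.701 -0.239 -0.673
outer loop
vertex -2.231 3.066 0.36
vertex -2.011 2.72 0.712
vertex -2.395 2.551 0.372
endloop
endfacet
facet normal -0.824 0.251 -0.508
outer loop
vertex -2.231 3.066 0.36
vertex -2.395 2.551 0.372
vertex -3.069 3.08 1.728
endloop
endfacet
facet normal 0.701 -0.239 -0.672
outer loop
vertex -2.395 2.551 0.372
vertex -2.011 2.72 0.712
vertex -2.175 2.206 0.724
endloop
endfacet
facet normal -0.766 -0.628 -0.136
outer loop
vertex -2.395 2.551 0.372
vertex -2.175 2.206 0.724
vertex -3.069 3.08 1.728
endloop
endfacet
facet normal 0.700 -0.239 -0.673
outer loop
vertex -2.175 2.206 0.724
vertex -2.011 2.72 0.712
vertex -1.791 2.374 1.064
endloop
endfacet
facet normal -0.151 -0.808 0.569
outer loop
vertex -2.175 2.206 0.724
vertex -1.791 2.374 1.064
vertex -3.069 3.08 1.728
endloop
endfacet

endsolid


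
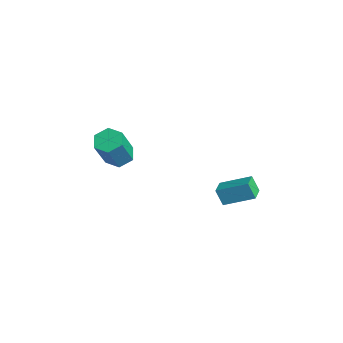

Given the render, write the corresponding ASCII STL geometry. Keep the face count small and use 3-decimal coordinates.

solid 
facet normal -0.333 0.389 -0.859
outer loop
vertex -2.544 -2.063 -0.466
vertex -3.191 -1.801 -0.097
vertex -2.548 -1.344 -0.139
endloop
endfacet
facet normal 0.943 0.142 -0.301
outer loop
vertex -2.544 -2.063 -0.466
vertex -2.548 -1.344 -0.139
vertex -1.842 -2.882 1.348
endloop
endfacet
facet normal 0.943 0.142 -0.301
outer loop
vertex -1.842 -2.882 1.348
vertex -2.548 -1.344 -0.139
vertex -1.846 -2.162 1.674
endloop
endfacet
facet normal 0.333 -0.387 0.860
outer loop
vertex -1.842 -2.882 1.348
vertex -1.846 -2.162 1.674
vertex -2.489 -2.619 1.717
endloop
endfacet
facet normal -0.332 0.388 -0.859
outer loop
vertex -2.548 -1.344 -0.139
vertex -3.191 -1.801 -0.097
vertex -3.195 -1.081 0.23
endloop
endfacet
facet normal 0.467 0.860 0.207
outer loop
vertex -2.548 -1.344 -0.139
vertex -3.195 -1.081 0.23
vertex -1.846 -2.162 1.674
endloop
endfacet
facet normal 0.467 0.860 0.208
outer loop
vertex -1.846 -2.162 1.674
vertex -3.195 -1.081 0.23
vertex -2.493 -1.9 2.043
endloop
endfacet
facet normal 0.333 -0.388 0.859
outer loop
vertex -1.846 -2.162 1.674
vertex -2.493 -1.9 2.043
vertex -2.489 -2.619 1.717
endloop
endfacet
facet normal -0.332 0.388 -0.859
outer loop
vertex -3.195 -1.081 0.23
vertex -3.191 -1.801 -0.097
vertex -3.838 -1.538 0.272
endloop
endfacet
facet normal -0.477 0.717 0.508
outer loop
vertex -3.195 -1.081 0.23
vertex -3.838 -1.538 0.272
vertex -2.493 -1.9 2.043
endloop
endfacet
facet normal -0.476 0.718 0.508
outer loop
vertex -2.493 -1.9 2.043
vertex -3.838 -1.538 0.272
vertex -3.136 -2.357 2.086
endloop
endfacet
facet normal 0.333 -0.388 0.859
outer loop
vertex -2.493 -1.9 2.043
vertex -3.136 -2.357 2.086
vertex -2.489 -2.619 1.717
endloop
endfacet
facet normal -0.333 0.387 -0.860
outer loop
vertex -3.838 -1.538 0.272
vertex -3.191 -1.801 -0.097
vertex -3.834 -2.258 -0.054
endloop
endfacet
facet normal -0.943 -0.142 0.301
outer loop
vertex -3.838 -1.538 0.272
vertex -3.834 -2.258 -0.054
vertex -3.136 -2.357 2.086
endloop
endfacet
facet normal -0.943 -0.142 0.301
outer loop
vertex -3.136 -2.357 2.086
vertex -3.834 -2.258 -0.054
vertex -3.132 -3.076 1.759
endloop
endfacet
facet normal 0.333 -0.389 0.859
outer loop
vertex -3.136 -2.357 2.086
vertex -3.132 -3.076 1.759
vertex -2.489 -2.619 1.717
endloop
endfacet
facet normal -0.333 0.388 -0.859
outer loop
vertex -3.834 -2.258 -0.054
vertex -3.191 -1.801 -0.097
vertex -3.187 -2.52 -0.423
endloop
endfacet
facet normal -0.466 -0.860 -0.207
outer loop
vertex -3.834 -2.258 -0.054
vertex -3.187 -2.52 -0.423
vertex -3.132 -3.076 1.759
endloop
endfacet
facet normal -0.467 -0.859 -0.207
outer loop
vertex -3.132 -3.076 1.759
vertex -3.187 -2.52 -0.423
vertex -2.485 -3.339 1.39
endloop
endfacet
facet normal 0.332 -0.388 0.859
outer loop
vertex -3.132 -3.076 1.759
vertex -2.485 -3.339 1.39
vertex -2.489 -2.619 1.717
endloop
endfacet
facet normal -0.333 0.388 -0.859
outer loop
vertex -3.187 -2.52 -0.423
vertex -3.191 -1.801 -0.097
vertex -2.544 -2.063 -0.466
endloop
endfacet
facet normal 0.476 -0.718 -0.508
outer loop
vertex -3.187 -2.52 -0.423
vertex -2.544 -2.063 -0.466
vertex -2.485 -3.339 1.39
endloop
endfacet
facet normal 0.477 -0.717 -0.508
outer loop
vertex -2.485 -3.339 1.39
vertex -2.544 -2.063 -0.466
vertex -1.842 -2.882 1.348
endloop
endfacet
facet normal 0.332 -0.388 0.859
outer loop
vertex -2.485 -3.339 1.39
vertex -1.842 -2.882 1.348
vertex -2.489 -2.619 1.717
endloop
endfacet
facet normal -0.794 0.589 -0.152
outer loop
vertex -2.418 3.19 -3.156
vertex -1.559 4.534 -2.434
vertex -2.059 3.443 -4.054
endloop
endfacet
facet normal -0.491 -0.768 -0.412
outer loop
vertex -1.281 2.866 -3.906
vertex -2.418 3.19 -3.156
vertex -2.059 3.443 -4.054
endloop
endfacet
facet normal -0.794 0.589 -0.151
outer loop
vertex -2.059 3.443 -4.054
vertex -1.559 4.534 -2.434
vertex -1.2 4.787 -3.333
endloop
endfacet
facet normal 0.359 0.253 -0.899
outer loop
vertex -1.2 4.787 -3.333
vertex -1.281 2.866 -3.906
vertex -2.059 3.443 -4.054
endloop
endfacet
facet normal -0.359 -0.253 0.898
outer loop
vertex -2.418 3.19 -3.156
vertex -0.781 3.957 -2.286
vertex -1.559 4.534 -2.434
endloop
endfacet
facet normal -0.491 -0.768 -0.412
outer loop
vertex -1.64 2.613 -3.007
vertex -2.418 3.19 -3.156
vertex -1.281 2.866 -3.906
endloop
endfacet
facet normal -0.359 -0.252 0.898
outer loop
vertex -1.64 2.613 -3.007
vertex -0.781 3.957 -2.286
vertex -2.418 3.19 -3.156
endloop
endfacet
facet normal 0.491 0.768 0.412
outer loop
vertex -1.559 4.534 -2.434
vertex -0.781 3.957 -2.286
vertex -1.2 4.787 -3.333
endloop
endfacet
facet normal 0.360 0.253 -0.898
outer loop
vertex -0.422 4.21 -3.184
vertex -1.281 2.866 -3.906
vertex -1.2 4.787 -3.333
endloop
endfacet
facet normal 0.490 0.768 0.412
outer loop
vertex -1.2 4.787 -3.333
vertex -0.781 3.957 -2.286
vertex -0.422 4.21 -3.184
endloop
endfacet
facet normal 0.794 -0.589 0.151
outer loop
vertex -0.422 4.21 -3.184
vertex -1.64 2.613 -3.007
vertex -1.281 2.866 -3.906
endloop
endfacet
facet normal 0.794 -0.589 0.152
outer loop
vertex -0.781 3.957 -2.286
vertex -1.64 2.613 -3.007
vertex -0.422 4.21 -3.184
endloop
endfacet

endsolid


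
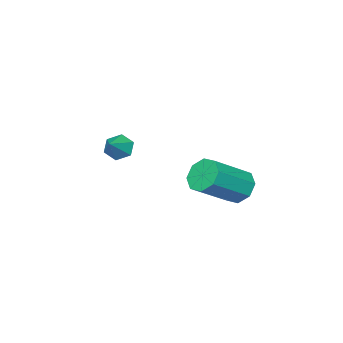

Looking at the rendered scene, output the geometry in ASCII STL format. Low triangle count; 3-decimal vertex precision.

solid 
facet normal -0.788 -0.284 -0.546
outer loop
vertex 2.206 -1.495 1.391
vertex 1.843 -1.038 1.677
vertex 2.17 -0.9 1.133
endloop
endfacet
facet normal 0.903 -0.123 -0.411
outer loop
vertex 2.206 -1.495 1.391
vertex 2.17 -0.9 1.133
vertex 2.717 -0.722 2.283
endloop
endfacet
facet normal -0.788 -0.285 -0.546
outer loop
vertex 2.17 -0.9 1.133
vertex 1.843 -1.038 1.677
vertex 1.807 -0.443 1.418
endloop
endfacet
facet normal 0.588 0.709 -0.389
outer loop
vertex 2.17 -0.9 1.133
vertex 1.807 -0.443 1.418
vertex 2.717 -0.722 2.283
endloop
endfacet
facet normal -0.787 -0.286 -0.547
outer loop
vertex 1.807 -0.443 1.418
vertex 1.843 -1.038 1.677
vertex 1.479 -0.581 1.962
endloop
endfacet
facet normal 0.040 0.962 0.268
outer loop
vertex 1.807 -0.443 1.418
vertex 1.479 -0.581 1.962
vertex 2.717 -0.722 2.283
endloop
endfacet
facet normal -0.787 -0.286 -0.547
outer loop
vertex 1.479 -0.581 1.962
vertex 1.843 -1.038 1.677
vertex 1.515 -1.176 2.221
endloop
endfacet
facet normal -0.191 0.382 0.904
outer loop
vertex 1.479 -0.581 1.962
vertex 1.515 -1.176 2.221
vertex 2.717 -0.722 2.283
endloop
endfacet
facet normal -0.787 -0.285 -0.547
outer loop
vertex 1.515 -1.176 2.221
vertex 1.843 -1.038 1.677
vertex 1.879 -1.633 1.935
endloop
endfacet
facet normal 0.125 -0.453 0.883
outer loop
vertex 1.515 -1.176 2.221
vertex 1.879 -1.633 1.935
vertex 2.717 -0.722 2.283
endloop
endfacet
facet normal -0.788 -0.284 -0.546
outer loop
vertex 1.879 -1.633 1.935
vertex 1.843 -1.038 1.677
vertex 2.206 -1.495 1.391
endloop
endfacet
facet normal 0.673 -0.705 0.225
outer loop
vertex 1.879 -1.633 1.935
vertex 2.206 -1.495 1.391
vertex 2.717 -0.722 2.283
endloop
endfacet
facet normal -0.800 0.219 -0.559
outer loop
vertex 1.042 3.737 0.08
vertex 0.647 4.001 0.748
vertex 1.134 4.349 0.188
endloop
endfacet
facet normal 0.583 0.055 -0.811
outer loop
vertex 1.042 3.737 0.08
vertex 1.134 4.349 0.188
vertex 2.648 3.295 1.204
endloop
endfacet
facet normal 0.582 0.055 -0.811
outer loop
vertex 2.648 3.295 1.204
vertex 1.134 4.349 0.188
vertex 2.741 3.906 1.312
endloop
endfacet
facet normal 0.799 -0.221 0.560
outer loop
vertex 2.648 3.295 1.204
vertex 2.741 3.906 1.312
vertex 2.253 3.559 1.872
endloop
endfacet
facet normal -0.800 0.220 -0.559
outer loop
vertex 1.134 4.349 0.188
vertex 0.647 4.001 0.748
vertex 0.941 4.756 0.624
endloop
endfacet
facet normal 0.516 0.728 -0.451
outer loop
vertex 1.134 4.349 0.188
vertex 0.941 4.756 0.624
vertex 2.741 3.906 1.312
endloop
endfacet
facet normal 0.516 0.727 -0.452
outer loop
vertex 2.741 3.906 1.312
vertex 0.941 4.756 0.624
vertex 2.548 4.314 1.748
endloop
endfacet
facet normal 0.799 -0.220 0.560
outer loop
vertex 2.741 3.906 1.312
vertex 2.548 4.314 1.748
vertex 2.253 3.559 1.872
endloop
endfacet
facet normal -0.800 0.220 -0.559
outer loop
vertex 0.941 4.756 0.624
vertex 0.647 4.001 0.748
vertex 0.576 4.722 1.133
endloop
endfacet
facet normal 0.148 0.974 0.171
outer loop
vertex 0.941 4.756 0.624
vertex 0.576 4.722 1.133
vertex 2.548 4.314 1.748
endloop
endfacet
facet normal 0.148 0.974 0.173
outer loop
vertex 2.548 4.314 1.748
vertex 0.576 4.722 1.133
vertex 2.182 4.279 2.257
endloop
endfacet
facet normal 0.799 -0.220 0.559
outer loop
vertex 2.548 4.314 1.748
vertex 2.182 4.279 2.257
vertex 2.253 3.559 1.872
endloop
endfacet
facet normal -0.799 0.220 -0.559
outer loop
vertex 0.576 4.722 1.133
vertex 0.647 4.001 0.748
vertex 0.252 4.265 1.416
endloop
endfacet
facet normal -0.308 0.649 0.696
outer loop
vertex 0.576 4.722 1.133
vertex 0.252 4.265 1.416
vertex 2.182 4.279 2.257
endloop
endfacet
facet normal -0.308 0.650 0.695
outer loop
vertex 2.182 4.279 2.257
vertex 0.252 4.265 1.416
vertex 1.858 3.823 2.54
endloop
endfacet
facet normal 0.799 -0.220 0.560
outer loop
vertex 2.182 4.279 2.257
vertex 1.858 3.823 2.54
vertex 2.253 3.559 1.872
endloop
endfacet
facet normal -0.799 0.221 -0.560
outer loop
vertex 0.252 4.265 1.416
vertex 0.647 4.001 0.748
vertex 0.159 3.654 1.308
endloop
endfacet
facet normal -0.583 -0.055 0.811
outer loop
vertex 0.252 4.265 1.416
vertex 0.159 3.654 1.308
vertex 1.858 3.823 2.54
endloop
endfacet
facet normal -0.583 -0.056 0.811
outer loop
vertex 1.858 3.823 2.54
vertex 0.159 3.654 1.308
vertex 1.766 3.211 2.432
endloop
endfacet
facet normal 0.800 -0.219 0.559
outer loop
vertex 1.858 3.823 2.54
vertex 1.766 3.211 2.432
vertex 2.253 3.559 1.872
endloop
endfacet
facet normal -0.799 0.220 -0.560
outer loop
vertex 0.159 3.654 1.308
vertex 0.647 4.001 0.748
vertex 0.352 3.246 0.872
endloop
endfacet
facet normal -0.517 -0.727 0.452
outer loop
vertex 0.159 3.654 1.308
vertex 0.352 3.246 0.872
vertex 1.766 3.211 2.432
endloop
endfacet
facet normal -0.516 -0.728 0.451
outer loop
vertex 1.766 3.211 2.432
vertex 0.352 3.246 0.872
vertex 1.959 2.804 1.996
endloop
endfacet
facet normal 0.800 -0.220 0.559
outer loop
vertex 1.766 3.211 2.432
vertex 1.959 2.804 1.996
vertex 2.253 3.559 1.872
endloop
endfacet
facet normal -0.799 0.220 -0.559
outer loop
vertex 0.352 3.246 0.872
vertex 0.647 4.001 0.748
vertex 0.718 3.281 0.363
endloop
endfacet
facet normal -0.147 -0.974 -0.173
outer loop
vertex 0.352 3.246 0.872
vertex 0.718 3.281 0.363
vertex 1.959 2.804 1.996
endloop
endfacet
facet normal -0.149 -0.974 -0.172
outer loop
vertex 1.959 2.804 1.996
vertex 0.718 3.281 0.363
vertex 2.324 2.838 1.487
endloop
endfacet
facet normal 0.800 -0.220 0.559
outer loop
vertex 1.959 2.804 1.996
vertex 2.324 2.838 1.487
vertex 2.253 3.559 1.872
endloop
endfacet
facet normal -0.799 0.220 -0.560
outer loop
vertex 0.718 3.281 0.363
vertex 0.647 4.001 0.748
vertex 1.042 3.737 0.08
endloop
endfacet
facet normal 0.307 -0.650 -0.695
outer loop
vertex 0.718 3.281 0.363
vertex 1.042 3.737 0.08
vertex 2.324 2.838 1.487
endloop
endfacet
facet normal 0.308 -0.649 -0.695
outer loop
vertex 2.324 2.838 1.487
vertex 1.042 3.737 0.08
vertex 2.648 3.295 1.204
endloop
endfacet
facet normal 0.799 -0.220 0.559
outer loop
vertex 2.324 2.838 1.487
vertex 2.648 3.295 1.204
vertex 2.253 3.559 1.872
endloop
endfacet

endsolid


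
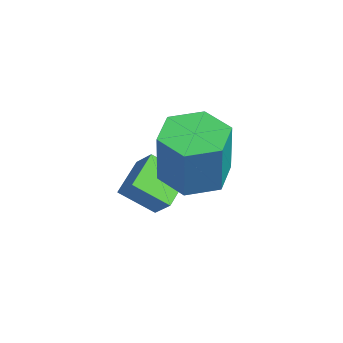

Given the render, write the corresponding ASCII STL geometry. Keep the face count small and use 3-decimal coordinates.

solid 
facet normal -0.271 0.094 -0.958
outer loop
vertex 1.282 2.605 2.306
vertex 0.327 2.129 2.529
vertex 0.428 3.211 2.607
endloop
endfacet
facet normal 0.559 0.826 -0.076
outer loop
vertex 1.282 2.605 2.306
vertex 0.428 3.211 2.607
vertex 1.848 2.407 4.308
endloop
endfacet
facet normal 0.559 0.826 -0.076
outer loop
vertex 1.848 2.407 4.308
vertex 0.428 3.211 2.607
vertex 0.994 3.013 4.609
endloop
endfacet
facet normal 0.271 -0.094 0.958
outer loop
vertex 1.848 2.407 4.308
vertex 0.994 3.013 4.609
vertex 0.893 1.931 4.531
endloop
endfacet
facet normal -0.271 0.094 -0.958
outer loop
vertex 0.428 3.211 2.607
vertex 0.327 2.129 2.529
vertex -0.527 2.736 2.83
endloop
endfacet
facet normal -0.398 0.895 0.201
outer loop
vertex 0.428 3.211 2.607
vertex -0.527 2.736 2.83
vertex 0.994 3.013 4.609
endloop
endfacet
facet normal -0.398 0.895 0.201
outer loop
vertex 0.994 3.013 4.609
vertex -0.527 2.736 2.83
vertex 0.039 2.538 4.832
endloop
endfacet
facet normal 0.271 -0.094 0.958
outer loop
vertex 0.994 3.013 4.609
vertex 0.039 2.538 4.832
vertex 0.893 1.931 4.531
endloop
endfacet
facet normal -0.271 0.094 -0.958
outer loop
vertex -0.527 2.736 2.83
vertex 0.327 2.129 2.529
vertex -0.628 1.653 2.752
endloop
endfacet
facet normal -0.958 0.069 0.278
outer loop
vertex -0.527 2.736 2.83
vertex -0.628 1.653 2.752
vertex 0.039 2.538 4.832
endloop
endfacet
facet normal -0.958 0.069 0.278
outer loop
vertex 0.039 2.538 4.832
vertex -0.628 1.653 2.752
vertex -0.062 1.455 4.754
endloop
endfacet
facet normal 0.271 -0.094 0.958
outer loop
vertex 0.039 2.538 4.832
vertex -0.062 1.455 4.754
vertex 0.893 1.931 4.531
endloop
endfacet
facet normal -0.271 0.094 -0.958
outer loop
vertex -0.628 1.653 2.752
vertex 0.327 2.129 2.529
vertex 0.226 1.047 2.451
endloop
endfacet
facet normal -0.559 -0.826 0.076
outer loop
vertex -0.628 1.653 2.752
vertex 0.226 1.047 2.451
vertex -0.062 1.455 4.754
endloop
endfacet
facet normal -0.559 -0.826 0.076
outer loop
vertex -0.062 1.455 4.754
vertex 0.226 1.047 2.451
vertex 0.792 0.849 4.453
endloop
endfacet
facet normal 0.271 -0.094 0.958
outer loop
vertex -0.062 1.455 4.754
vertex 0.792 0.849 4.453
vertex 0.893 1.931 4.531
endloop
endfacet
facet normal -0.271 0.094 -0.958
outer loop
vertex 0.226 1.047 2.451
vertex 0.327 2.129 2.529
vertex 1.181 1.522 2.228
endloop
endfacet
facet normal 0.398 -0.895 -0.201
outer loop
vertex 0.226 1.047 2.451
vertex 1.181 1.522 2.228
vertex 0.792 0.849 4.453
endloop
endfacet
facet normal 0.398 -0.895 -0.201
outer loop
vertex 0.792 0.849 4.453
vertex 1.181 1.522 2.228
vertex 1.747 1.324 4.23
endloop
endfacet
facet normal 0.271 -0.094 0.958
outer loop
vertex 0.792 0.849 4.453
vertex 1.747 1.324 4.23
vertex 0.893 1.931 4.531
endloop
endfacet
facet normal -0.271 0.094 -0.958
outer loop
vertex 1.181 1.522 2.228
vertex 0.327 2.129 2.529
vertex 1.282 2.605 2.306
endloop
endfacet
facet normal 0.958 -0.069 -0.278
outer loop
vertex 1.181 1.522 2.228
vertex 1.282 2.605 2.306
vertex 1.747 1.324 4.23
endloop
endfacet
facet normal 0.958 -0.069 -0.278
outer loop
vertex 1.747 1.324 4.23
vertex 1.282 2.605 2.306
vertex 1.848 2.407 4.308
endloop
endfacet
facet normal 0.271 -0.094 0.958
outer loop
vertex 1.747 1.324 4.23
vertex 1.848 2.407 4.308
vertex 0.893 1.931 4.531
endloop
endfacet
facet normal -0.672 -0.247 -0.698
outer loop
vertex -2.558 1.319 1.377
vertex -2.078 2.333 0.556
vertex -1.634 0.42 0.805
endloop
endfacet
facet normal -0.345 -0.730 0.590
outer loop
vertex -0.962 0.667 1.504
vertex -2.558 1.319 1.377
vertex -1.634 0.42 0.805
endloop
endfacet
facet normal -0.672 -0.247 -0.698
outer loop
vertex -1.634 0.42 0.805
vertex -2.078 2.333 0.556
vertex -1.154 1.434 -0.015
endloop
endfacet
facet normal 0.655 -0.638 -0.405
outer loop
vertex -1.154 1.434 -0.015
vertex -0.962 0.667 1.504
vertex -1.634 0.42 0.805
endloop
endfacet
facet normal -0.655 0.638 0.405
outer loop
vertex -2.558 1.319 1.377
vertex -1.406 2.58 1.255
vertex -2.078 2.333 0.556
endloop
endfacet
facet normal -0.345 -0.730 0.590
outer loop
vertex -1.886 1.566 2.075
vertex -2.558 1.319 1.377
vertex -0.962 0.667 1.504
endloop
endfacet
facet normal -0.655 0.638 0.405
outer loop
vertex -1.886 1.566 2.075
vertex -1.406 2.58 1.255
vertex -2.558 1.319 1.377
endloop
endfacet
facet normal 0.345 0.730 -0.590
outer loop
vertex -2.078 2.333 0.556
vertex -1.406 2.58 1.255
vertex -1.154 1.434 -0.015
endloop
endfacet
facet normal 0.655 -0.638 -0.405
outer loop
vertex -0.482 1.681 0.683
vertex -0.962 0.667 1.504
vertex -1.154 1.434 -0.015
endloop
endfacet
facet normal 0.345 0.730 -0.590
outer loop
vertex -1.154 1.434 -0.015
vertex -1.406 2.58 1.255
vertex -0.482 1.681 0.683
endloop
endfacet
facet normal 0.672 0.247 0.698
outer loop
vertex -0.482 1.681 0.683
vertex -1.886 1.566 2.075
vertex -0.962 0.667 1.504
endloop
endfacet
facet normal 0.672 0.247 0.698
outer loop
vertex -1.406 2.58 1.255
vertex -1.886 1.566 2.075
vertex -0.482 1.681 0.683
endloop
endfacet

endsolid


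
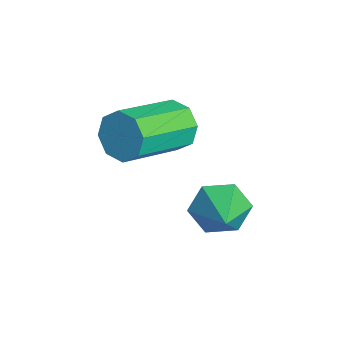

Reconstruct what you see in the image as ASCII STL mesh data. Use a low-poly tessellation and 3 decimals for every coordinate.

solid 
facet normal -0.897 0.079 -0.435
outer loop
vertex 3.503 -0.077 -1.855
vertex 3.162 -0.475 -1.224
vertex 3.226 0.343 -1.208
endloop
endfacet
facet normal 0.660 0.727 -0.189
outer loop
vertex 3.503 -0.077 -1.855
vertex 3.226 0.343 -1.208
vertex 4.418 -0.585 -0.616
endloop
endfacet
facet normal -0.897 0.079 -0.435
outer loop
vertex 3.226 0.343 -1.208
vertex 3.162 -0.475 -1.224
vertex 2.885 -0.055 -0.577
endloop
endfacet
facet normal 0.272 0.741 0.614
outer loop
vertex 3.226 0.343 -1.208
vertex 2.885 -0.055 -0.577
vertex 4.418 -0.585 -0.616
endloop
endfacet
facet normal -0.897 0.079 -0.435
outer loop
vertex 2.885 -0.055 -0.577
vertex 3.162 -0.475 -1.224
vertex 2.821 -0.872 -0.593
endloop
endfacet
facet normal 0.018 -0.021 1.000
outer loop
vertex 2.885 -0.055 -0.577
vertex 2.821 -0.872 -0.593
vertex 4.418 -0.585 -0.616
endloop
endfacet
facet normal -0.897 0.079 -0.435
outer loop
vertex 2.821 -0.872 -0.593
vertex 3.162 -0.475 -1.224
vertex 3.098 -1.292 -1.241
endloop
endfacet
facet normal 0.152 -0.799 0.582
outer loop
vertex 2.821 -0.872 -0.593
vertex 3.098 -1.292 -1.241
vertex 4.418 -0.585 -0.616
endloop
endfacet
facet normal -0.897 0.079 -0.435
outer loop
vertex 3.098 -1.292 -1.241
vertex 3.162 -0.475 -1.224
vertex 3.439 -0.894 -1.872
endloop
endfacet
facet normal 0.540 -0.812 -0.221
outer loop
vertex 3.098 -1.292 -1.241
vertex 3.439 -0.894 -1.872
vertex 4.418 -0.585 -0.616
endloop
endfacet
facet normal -0.897 0.079 -0.435
outer loop
vertex 3.439 -0.894 -1.872
vertex 3.162 -0.475 -1.224
vertex 3.503 -0.077 -1.855
endloop
endfacet
facet normal 0.794 -0.050 -0.606
outer loop
vertex 3.439 -0.894 -1.872
vertex 3.503 -0.077 -1.855
vertex 4.418 -0.585 -0.616
endloop
endfacet
facet normal -0.532 0.769 -0.353
outer loop
vertex 2.033 -1.355 0.24
vertex 1.625 -1.343 0.881
vertex 2.266 -1.008 0.645
endloop
endfacet
facet normal 0.746 0.229 -0.625
outer loop
vertex 2.033 -1.355 0.24
vertex 2.266 -1.008 0.645
vertex 3.082 -2.87 0.937
endloop
endfacet
facet normal 0.746 0.229 -0.625
outer loop
vertex 3.082 -2.87 0.937
vertex 2.266 -1.008 0.645
vertex 3.315 -2.523 1.342
endloop
endfacet
facet normal 0.532 -0.769 0.353
outer loop
vertex 3.082 -2.87 0.937
vertex 3.315 -2.523 1.342
vertex 2.675 -2.857 1.579
endloop
endfacet
facet normal -0.532 0.769 -0.354
outer loop
vertex 2.266 -1.008 0.645
vertex 1.625 -1.343 0.881
vertex 2.123 -0.857 1.188
endloop
endfacet
facet normal 0.810 0.584 0.051
outer loop
vertex 2.266 -1.008 0.645
vertex 2.123 -0.857 1.188
vertex 3.315 -2.523 1.342
endloop
endfacet
facet normal 0.810 0.584 0.050
outer loop
vertex 3.315 -2.523 1.342
vertex 2.123 -0.857 1.188
vertex 3.172 -2.371 1.885
endloop
endfacet
facet normal 0.533 -0.768 0.355
outer loop
vertex 3.315 -2.523 1.342
vertex 3.172 -2.371 1.885
vertex 2.675 -2.857 1.579
endloop
endfacet
facet normal -0.532 0.769 -0.354
outer loop
vertex 2.123 -0.857 1.188
vertex 1.625 -1.343 0.881
vertex 1.689 -0.99 1.552
endloop
endfacet
facet normal 0.400 0.597 0.695
outer loop
vertex 2.123 -0.857 1.188
vertex 1.689 -0.99 1.552
vertex 3.172 -2.371 1.885
endloop
endfacet
facet normal 0.399 0.597 0.696
outer loop
vertex 3.172 -2.371 1.885
vertex 1.689 -0.99 1.552
vertex 2.738 -2.505 2.249
endloop
endfacet
facet normal 0.534 -0.768 0.353
outer loop
vertex 3.172 -2.371 1.885
vertex 2.738 -2.505 2.249
vertex 2.675 -2.857 1.579
endloop
endfacet
facet normal -0.533 0.769 -0.354
outer loop
vertex 1.689 -0.99 1.552
vertex 1.625 -1.343 0.881
vertex 1.218 -1.33 1.523
endloop
endfacet
facet normal -0.245 0.260 0.934
outer loop
vertex 1.689 -0.99 1.552
vertex 1.218 -1.33 1.523
vertex 2.738 -2.505 2.249
endloop
endfacet
facet normal -0.245 0.260 0.934
outer loop
vertex 2.738 -2.505 2.249
vertex 1.218 -1.33 1.523
vertex 2.267 -2.845 2.22
endloop
endfacet
facet normal 0.533 -0.769 0.354
outer loop
vertex 2.738 -2.505 2.249
vertex 2.267 -2.845 2.22
vertex 2.675 -2.857 1.579
endloop
endfacet
facet normal -0.532 0.769 -0.353
outer loop
vertex 1.218 -1.33 1.523
vertex 1.625 -1.343 0.881
vertex 0.985 -1.677 1.118
endloop
endfacet
facet normal -0.746 -0.229 0.625
outer loop
vertex 1.218 -1.33 1.523
vertex 0.985 -1.677 1.118
vertex 2.267 -2.845 2.22
endloop
endfacet
facet normal -0.746 -0.229 0.625
outer loop
vertex 2.267 -2.845 2.22
vertex 0.985 -1.677 1.118
vertex 2.034 -3.192 1.815
endloop
endfacet
facet normal 0.532 -0.769 0.353
outer loop
vertex 2.267 -2.845 2.22
vertex 2.034 -3.192 1.815
vertex 2.675 -2.857 1.579
endloop
endfacet
facet normal -0.533 0.768 -0.355
outer loop
vertex 0.985 -1.677 1.118
vertex 1.625 -1.343 0.881
vertex 1.128 -1.829 0.575
endloop
endfacet
facet normal -0.810 -0.584 -0.050
outer loop
vertex 0.985 -1.677 1.118
vertex 1.128 -1.829 0.575
vertex 2.034 -3.192 1.815
endloop
endfacet
facet normal -0.810 -0.584 -0.051
outer loop
vertex 2.034 -3.192 1.815
vertex 1.128 -1.829 0.575
vertex 2.177 -3.343 1.272
endloop
endfacet
facet normal 0.532 -0.769 0.354
outer loop
vertex 2.034 -3.192 1.815
vertex 2.177 -3.343 1.272
vertex 2.675 -2.857 1.579
endloop
endfacet
facet normal -0.534 0.768 -0.353
outer loop
vertex 1.128 -1.829 0.575
vertex 1.625 -1.343 0.881
vertex 1.562 -1.695 0.211
endloop
endfacet
facet normal -0.399 -0.597 -0.696
outer loop
vertex 1.128 -1.829 0.575
vertex 1.562 -1.695 0.211
vertex 2.177 -3.343 1.272
endloop
endfacet
facet normal -0.400 -0.597 -0.695
outer loop
vertex 2.177 -3.343 1.272
vertex 1.562 -1.695 0.211
vertex 2.611 -3.21 0.908
endloop
endfacet
facet normal 0.532 -0.769 0.354
outer loop
vertex 2.177 -3.343 1.272
vertex 2.611 -3.21 0.908
vertex 2.675 -2.857 1.579
endloop
endfacet
facet normal -0.533 0.769 -0.354
outer loop
vertex 1.562 -1.695 0.211
vertex 1.625 -1.343 0.881
vertex 2.033 -1.355 0.24
endloop
endfacet
facet normal 0.245 -0.260 -0.934
outer loop
vertex 1.562 -1.695 0.211
vertex 2.033 -1.355 0.24
vertex 2.611 -3.21 0.908
endloop
endfacet
facet normal 0.245 -0.260 -0.934
outer loop
vertex 2.611 -3.21 0.908
vertex 2.033 -1.355 0.24
vertex 3.082 -2.87 0.937
endloop
endfacet
facet normal 0.533 -0.769 0.354
outer loop
vertex 2.611 -3.21 0.908
vertex 3.082 -2.87 0.937
vertex 2.675 -2.857 1.579
endloop
endfacet

endsolid


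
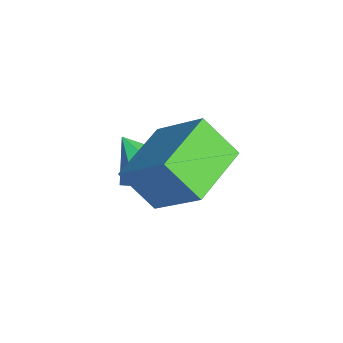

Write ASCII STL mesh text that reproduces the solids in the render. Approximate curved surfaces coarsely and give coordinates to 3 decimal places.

solid 
facet normal -0.348 -0.598 0.722
outer loop
vertex 1.774 -2.187 1.462
vertex 0.067 -0.917 1.692
vertex 0.689 -3.372 -0.042
endloop
endfacet
facet normal 0.797 -0.594 -0.107
outer loop
vertex 1.253 -2.403 -1.212
vertex 1.774 -2.187 1.462
vertex 0.689 -3.372 -0.042
endloop
endfacet
facet normal -0.348 -0.598 0.722
outer loop
vertex 0.689 -3.372 -0.042
vertex 0.067 -0.917 1.692
vertex -1.017 -2.102 0.188
endloop
endfacet
facet normal -0.493 -0.538 -0.684
outer loop
vertex -1.017 -2.102 0.188
vertex 1.253 -2.403 -1.212
vertex 0.689 -3.372 -0.042
endloop
endfacet
facet normal 0.493 0.539 0.684
outer loop
vertex 1.774 -2.187 1.462
vertex 0.631 0.052 0.522
vertex 0.067 -0.917 1.692
endloop
endfacet
facet normal 0.798 -0.593 -0.108
outer loop
vertex 2.337 -1.218 0.292
vertex 1.774 -2.187 1.462
vertex 1.253 -2.403 -1.212
endloop
endfacet
facet normal 0.493 0.539 0.683
outer loop
vertex 2.337 -1.218 0.292
vertex 0.631 0.052 0.522
vertex 1.774 -2.187 1.462
endloop
endfacet
facet normal -0.798 0.594 0.107
outer loop
vertex 0.067 -0.917 1.692
vertex 0.631 0.052 0.522
vertex -1.017 -2.102 0.188
endloop
endfacet
facet normal -0.493 -0.539 -0.683
outer loop
vertex -0.454 -1.133 -0.982
vertex 1.253 -2.403 -1.212
vertex -1.017 -2.102 0.188
endloop
endfacet
facet normal -0.798 0.594 0.108
outer loop
vertex -1.017 -2.102 0.188
vertex 0.631 0.052 0.522
vertex -0.454 -1.133 -0.982
endloop
endfacet
facet normal 0.348 0.598 -0.722
outer loop
vertex -0.454 -1.133 -0.982
vertex 2.337 -1.218 0.292
vertex 1.253 -2.403 -1.212
endloop
endfacet
facet normal 0.348 0.598 -0.722
outer loop
vertex 0.631 0.052 0.522
vertex 2.337 -1.218 0.292
vertex -0.454 -1.133 -0.982
endloop
endfacet
facet normal 0.438 0.490 -0.754
outer loop
vertex -0.945 -1.945 -1.812
vertex -1.61 -2.332 -2.45
vertex -1.802 -1.462 -1.996
endloop
endfacet
facet normal 0.012 0.374 0.927
outer loop
vertex -0.945 -1.945 -1.812
vertex -1.802 -1.462 -1.996
vertex -2.25 -3.048 -1.35
endloop
endfacet
facet normal 0.437 0.490 -0.754
outer loop
vertex -1.802 -1.462 -1.996
vertex -1.61 -2.332 -2.45
vertex -2.467 -1.85 -2.634
endloop
endfacet
facet normal -0.744 0.421 0.519
outer loop
vertex -1.802 -1.462 -1.996
vertex -2.467 -1.85 -2.634
vertex -2.25 -3.048 -1.35
endloop
endfacet
facet normal 0.438 0.490 -0.754
outer loop
vertex -2.467 -1.85 -2.634
vertex -1.61 -2.332 -2.45
vertex -2.276 -2.72 -3.089
endloop
endfacet
facet normal -0.979 -0.203 -0.024
outer loop
vertex -2.467 -1.85 -2.634
vertex -2.276 -2.72 -3.089
vertex -2.25 -3.048 -1.35
endloop
endfacet
facet normal 0.438 0.490 -0.754
outer loop
vertex -2.276 -2.72 -3.089
vertex -1.61 -2.332 -2.45
vertex -1.419 -3.203 -2.905
endloop
endfacet
facet normal -0.459 -0.874 -0.158
outer loop
vertex -2.276 -2.72 -3.089
vertex -1.419 -3.203 -2.905
vertex -2.25 -3.048 -1.35
endloop
endfacet
facet normal 0.438 0.490 -0.754
outer loop
vertex -1.419 -3.203 -2.905
vertex -1.61 -2.332 -2.45
vertex -0.754 -2.815 -2.266
endloop
endfacet
facet normal 0.297 -0.921 0.251
outer loop
vertex -1.419 -3.203 -2.905
vertex -0.754 -2.815 -2.266
vertex -2.25 -3.048 -1.35
endloop
endfacet
facet normal 0.438 0.490 -0.754
outer loop
vertex -0.754 -2.815 -2.266
vertex -1.61 -2.332 -2.45
vertex -0.945 -1.945 -1.812
endloop
endfacet
facet normal 0.532 -0.297 0.793
outer loop
vertex -0.754 -2.815 -2.266
vertex -0.945 -1.945 -1.812
vertex -2.25 -3.048 -1.35
endloop
endfacet

endsolid


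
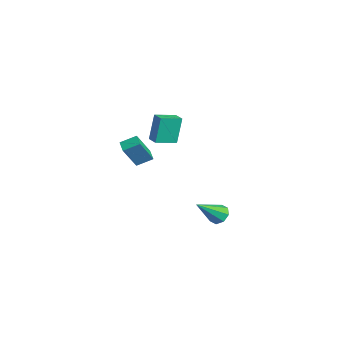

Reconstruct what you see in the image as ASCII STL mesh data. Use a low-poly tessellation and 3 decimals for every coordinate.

solid 
facet normal -0.254 0.713 -0.653
outer loop
vertex 1.416 1.42 -4.554
vertex 0.969 1.724 -4.048
vertex 1.68 1.806 -4.235
endloop
endfacet
facet normal 0.884 -0.371 -0.283
outer loop
vertex 1.416 1.42 -4.554
vertex 1.68 1.806 -4.235
vertex 1.511 0.196 -2.652
endloop
endfacet
facet normal -0.254 0.714 -0.652
outer loop
vertex 1.68 1.806 -4.235
vertex 0.969 1.724 -4.048
vertex 1.528 2.144 -3.806
endloop
endfacet
facet normal 0.962 0.132 0.237
outer loop
vertex 1.68 1.806 -4.235
vertex 1.528 2.144 -3.806
vertex 1.511 0.196 -2.652
endloop
endfacet
facet normal -0.254 0.714 -0.653
outer loop
vertex 1.528 2.144 -3.806
vertex 0.969 1.724 -4.048
vertex 1.048 2.235 -3.52
endloop
endfacet
facet normal 0.521 0.432 0.737
outer loop
vertex 1.528 2.144 -3.806
vertex 1.048 2.235 -3.52
vertex 1.511 0.196 -2.652
endloop
endfacet
facet normal -0.253 0.714 -0.653
outer loop
vertex 1.048 2.235 -3.52
vertex 0.969 1.724 -4.048
vertex 0.521 2.027 -3.543
endloop
endfacet
facet normal -0.179 0.351 0.919
outer loop
vertex 1.048 2.235 -3.52
vertex 0.521 2.027 -3.543
vertex 1.511 0.196 -2.652
endloop
endfacet
facet normal -0.254 0.713 -0.653
outer loop
vertex 0.521 2.027 -3.543
vertex 0.969 1.724 -4.048
vertex 0.257 1.641 -3.862
endloop
endfacet
facet normal -0.730 -0.063 0.681
outer loop
vertex 0.521 2.027 -3.543
vertex 0.257 1.641 -3.862
vertex 1.511 0.196 -2.652
endloop
endfacet
facet normal -0.254 0.715 -0.652
outer loop
vertex 0.257 1.641 -3.862
vertex 0.969 1.724 -4.048
vertex 0.41 1.304 -4.291
endloop
endfacet
facet normal -0.808 -0.568 0.158
outer loop
vertex 0.257 1.641 -3.862
vertex 0.41 1.304 -4.291
vertex 1.511 0.196 -2.652
endloop
endfacet
facet normal -0.252 0.714 -0.653
outer loop
vertex 0.41 1.304 -4.291
vertex 0.969 1.724 -4.048
vertex 0.89 1.212 -4.577
endloop
endfacet
facet normal -0.368 -0.866 -0.339
outer loop
vertex 0.41 1.304 -4.291
vertex 0.89 1.212 -4.577
vertex 1.511 0.196 -2.652
endloop
endfacet
facet normal -0.254 0.714 -0.653
outer loop
vertex 0.89 1.212 -4.577
vertex 0.969 1.724 -4.048
vertex 1.416 1.42 -4.554
endloop
endfacet
facet normal 0.333 -0.785 -0.522
outer loop
vertex 0.89 1.212 -4.577
vertex 1.416 1.42 -4.554
vertex 1.511 0.196 -2.652
endloop
endfacet
facet normal -0.960 0.014 0.279
outer loop
vertex -0.351 -3.819 2.05
vertex -0.195 -2.858 2.541
vertex -0.801 -2.931 0.455
endloop
endfacet
facet normal -0.142 -0.881 -0.451
outer loop
vertex 0.015 -2.942 0.219
vertex -0.351 -3.819 2.05
vertex -0.801 -2.931 0.455
endloop
endfacet
facet normal -0.960 0.014 0.279
outer loop
vertex -0.801 -2.931 0.455
vertex -0.195 -2.858 2.541
vertex -0.645 -1.97 0.946
endloop
endfacet
facet normal -0.239 0.472 -0.848
outer loop
vertex -0.645 -1.97 0.946
vertex 0.015 -2.942 0.219
vertex -0.801 -2.931 0.455
endloop
endfacet
facet normal 0.239 -0.472 0.848
outer loop
vertex -0.351 -3.819 2.05
vertex 0.621 -2.869 2.305
vertex -0.195 -2.858 2.541
endloop
endfacet
facet normal -0.142 -0.881 -0.451
outer loop
vertex 0.465 -3.83 1.814
vertex -0.351 -3.819 2.05
vertex 0.015 -2.942 0.219
endloop
endfacet
facet normal 0.239 -0.472 0.848
outer loop
vertex 0.465 -3.83 1.814
vertex 0.621 -2.869 2.305
vertex -0.351 -3.819 2.05
endloop
endfacet
facet normal 0.142 0.881 0.451
outer loop
vertex -0.195 -2.858 2.541
vertex 0.621 -2.869 2.305
vertex -0.645 -1.97 0.946
endloop
endfacet
facet normal -0.239 0.472 -0.848
outer loop
vertex 0.171 -1.981 0.71
vertex 0.015 -2.942 0.219
vertex -0.645 -1.97 0.946
endloop
endfacet
facet normal 0.142 0.881 0.451
outer loop
vertex -0.645 -1.97 0.946
vertex 0.621 -2.869 2.305
vertex 0.171 -1.981 0.71
endloop
endfacet
facet normal 0.960 -0.014 -0.279
outer loop
vertex 0.171 -1.981 0.71
vertex 0.465 -3.83 1.814
vertex 0.015 -2.942 0.219
endloop
endfacet
facet normal 0.960 -0.014 -0.279
outer loop
vertex 0.621 -2.869 2.305
vertex 0.465 -3.83 1.814
vertex 0.171 -1.981 0.71
endloop
endfacet
facet normal -0.974 -0.199 -0.105
outer loop
vertex 1.279 -2.192 4.907
vertex 1.047 -0.891 4.588
vertex 1.544 -2.571 3.167
endloop
endfacet
facet normal 0.171 -0.957 0.235
outer loop
vertex 2.333 -2.409 3.252
vertex 1.279 -2.192 4.907
vertex 1.544 -2.571 3.167
endloop
endfacet
facet normal -0.974 -0.199 -0.105
outer loop
vertex 1.544 -2.571 3.167
vertex 1.047 -0.891 4.588
vertex 1.312 -1.27 2.848
endloop
endfacet
facet normal 0.147 -0.211 -0.966
outer loop
vertex 1.312 -1.27 2.848
vertex 2.333 -2.409 3.252
vertex 1.544 -2.571 3.167
endloop
endfacet
facet normal -0.147 0.211 0.966
outer loop
vertex 1.279 -2.192 4.907
vertex 1.836 -0.729 4.673
vertex 1.047 -0.891 4.588
endloop
endfacet
facet normal 0.171 -0.957 0.235
outer loop
vertex 2.068 -2.03 4.992
vertex 1.279 -2.192 4.907
vertex 2.333 -2.409 3.252
endloop
endfacet
facet normal -0.147 0.211 0.966
outer loop
vertex 2.068 -2.03 4.992
vertex 1.836 -0.729 4.673
vertex 1.279 -2.192 4.907
endloop
endfacet
facet normal -0.171 0.957 -0.235
outer loop
vertex 1.047 -0.891 4.588
vertex 1.836 -0.729 4.673
vertex 1.312 -1.27 2.848
endloop
endfacet
facet normal 0.147 -0.211 -0.966
outer loop
vertex 2.101 -1.108 2.933
vertex 2.333 -2.409 3.252
vertex 1.312 -1.27 2.848
endloop
endfacet
facet normal -0.171 0.957 -0.235
outer loop
vertex 1.312 -1.27 2.848
vertex 1.836 -0.729 4.673
vertex 2.101 -1.108 2.933
endloop
endfacet
facet normal 0.974 0.199 0.105
outer loop
vertex 2.101 -1.108 2.933
vertex 2.068 -2.03 4.992
vertex 2.333 -2.409 3.252
endloop
endfacet
facet normal 0.974 0.199 0.105
outer loop
vertex 1.836 -0.729 4.673
vertex 2.068 -2.03 4.992
vertex 2.101 -1.108 2.933
endloop
endfacet

endsolid
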